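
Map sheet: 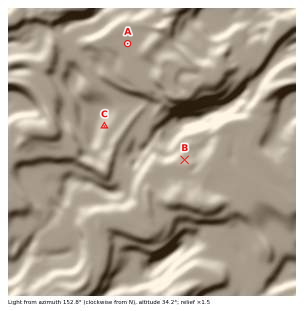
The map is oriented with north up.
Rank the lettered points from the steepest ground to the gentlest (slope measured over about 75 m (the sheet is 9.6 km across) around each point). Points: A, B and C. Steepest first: C B A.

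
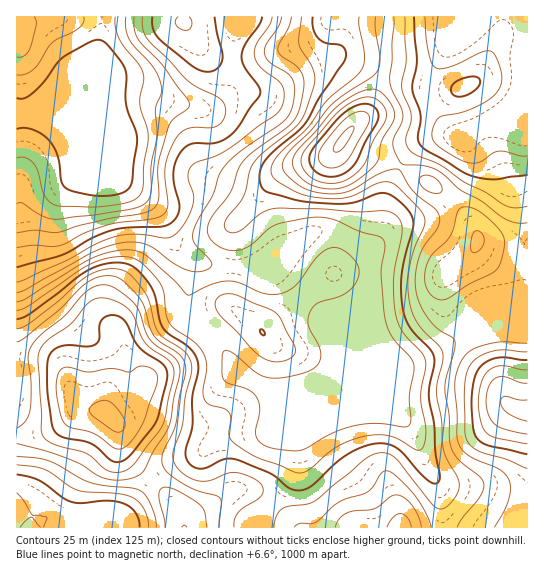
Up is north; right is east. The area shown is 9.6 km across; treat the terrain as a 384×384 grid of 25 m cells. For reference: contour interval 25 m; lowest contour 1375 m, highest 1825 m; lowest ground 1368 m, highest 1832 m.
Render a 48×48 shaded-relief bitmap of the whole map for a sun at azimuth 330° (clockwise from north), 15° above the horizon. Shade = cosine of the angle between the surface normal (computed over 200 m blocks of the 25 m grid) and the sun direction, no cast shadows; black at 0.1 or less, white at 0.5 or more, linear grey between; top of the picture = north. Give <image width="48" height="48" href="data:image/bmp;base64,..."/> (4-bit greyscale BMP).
<image width="48" height="48" href="data:image/bmp;base64,Qk32BAAAAAAAAHYAAAAoAAAAMAAAADAAAAABAAQAAAAAAIAEAAATCwAAEwsAABAAAAAAAAAAAAAAABEREQAiIiIAMzMzAERERABVVVUAZmZmAHd3dwCIiIgAmZmZAKqqqgC7u7sAzMzMAN3d3QDu7u4A////AGZlVVVVZ3d3ZURFZoiIiZmIiHZniId3dmZlVEREVnd3ZlRFVniYiZmYiHZniIh3dmZVQyIiNWd4h2VEVXiZmZmZmHd3iIiHdlVVRDEQJGeImYdlVmiZmZiIiHd3iHd3dkRERDIQE1eImZmHd3eJmYiIh3d3dmZmZiIzREQxEkZniZmYmIiJmZiIh3d3ZVREVSIjM0RDESNFZ4mYiYiImqmZiHd3ZUMzM0MzIzRDEBEjVnd3d3d4maqqqYiIdlMiImZUMzREIQACRWZmZmZneJqqqYiJmHUyIoh2VERVQxACRWVVVmZmZ4iZmIiImYdUM4iHZVVmZTESRmZVVmZmZmZ3d3d4iZhlVYiIdnd2ZkIRNndmZmZmZmZmZneIiJl2Z4iId3d2ZlIAJGd3ZmZmZmZmZniYiJmYeHiId3d2ZlMQE1Z2ZVVWZmZmZnmqmZqpiHiIh3iHd3UxE0ZmVERFZmZmZmiaqau6mYiIiIiHd4h1RFVlVEREVmZmZmeJqqu7qpmZh3d3d4mYZlVVVEVVVmZmZlVniau7uqq6mHd3ZnmZh2VVVVZmZmZmZlRFZ4mqqbvLqHd2ZVaIdmVWZmZmZmZmZmVVVmd4h8zMuYd3ZURndmVmd2ZVZmZmd2ZVVWZmZszMy5iIdURWZmZniHZlVWZmeHdlVFZmZszd3LmIhlRWd4iIiIdlVVVmeIdlREVVZrzd7tuYd2VmeJmIiIh2VUVmeZh1RDRFVavN7/25h3d3iJmHdniHZlVWeamGVERFVZq87//bqHd3d3dmZmeId2ZmeaqXdkRFVombzu/tuYd3ZlVEVmZ4h3ZmeaqYh2RFVpmZvN3cupiHZlQzRVZnh3ZmeKuph3VVVpmZq83cy6mZh2VDNEVWZ2VVZ5qpiHZmZoiJqrzd3LqqmYdkMzM0RVREVniIiId3iHeImrzN3LqZmqmGQzMhESI0RWZmeIiIiGZ3iZqru7mIiZmXVDIQAAATRFRFaIiIiGZmd3eImqmHd4mYdUMgAAABNFVVaJmHd2ZVZmZmiZmHd4iZhlQyEAAAJGd3eJmHd3ZVZmZmeJmYd4mZmXZlMgAAJHmZmJmIiHZlZmZmeaqpiJqru7qYdCESNXmpmIiIiHdmZmZmeKqpmZq7ze7duEESNWeIh3eId3d2ZmZmZ5mpmZqrvO//7HMAI0VWZmd3dndmZmZmZ3iZmImZq87//rcgASNEVVZmZmZmZmZmZ3iIiHiImavN7+t0IjREREVWZlZmZmZmd3eHdmZ4iJq7zv64ZVVVQzNFZkVWZmZmeId2VVVnd3iavN7adVVmZUM0VkRGZmZmeIdlVEVmZmeJmbzKdURnd2VEVjM1ZmZmd3ZVVEVmVEVneIqpZDRXiYdVVjM0VmZmZlVVVVVmZURWZ3iIZDRXiZhlVkQzRFZmVURFVVZ4h2ZmZmd3ZURWeIh2VlRDM0VmZVVVVVZ5qph2VVZ3ZURVZ4h2VmVEQ0Rnd2ZlVVZ5q6mHZVZ3ZERFZnd2ZmZVREVniHdmVVVoq6qYZVZ3ZDRFZmd3Zg=="/>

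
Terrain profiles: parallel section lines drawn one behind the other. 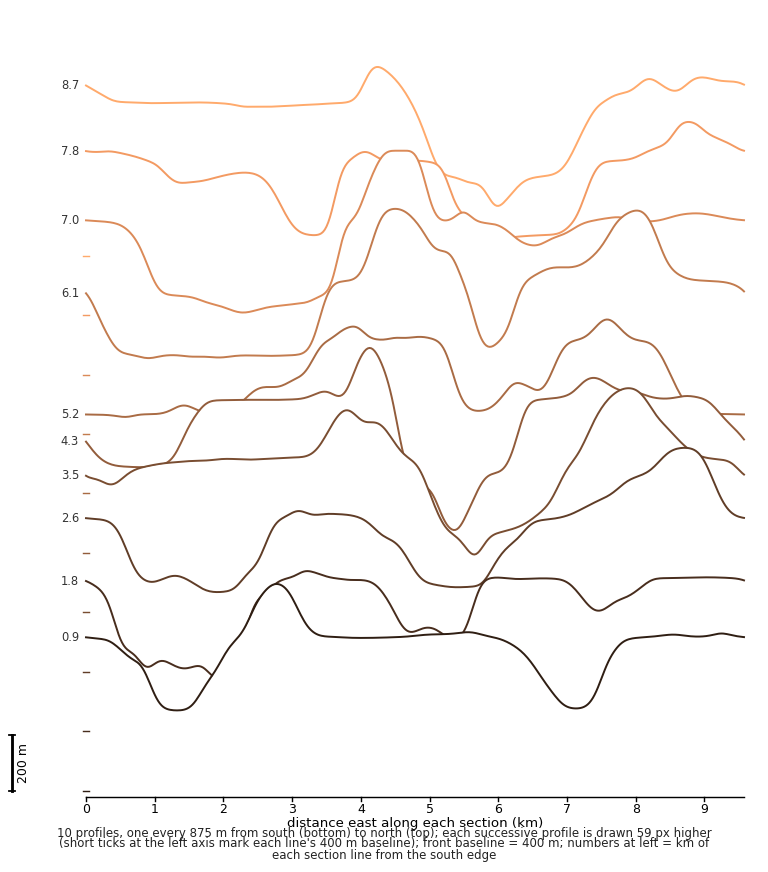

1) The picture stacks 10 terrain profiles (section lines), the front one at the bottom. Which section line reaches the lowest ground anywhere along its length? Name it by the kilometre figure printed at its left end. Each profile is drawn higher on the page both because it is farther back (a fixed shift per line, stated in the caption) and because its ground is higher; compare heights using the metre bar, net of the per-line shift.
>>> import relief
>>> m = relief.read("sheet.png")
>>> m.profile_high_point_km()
4.3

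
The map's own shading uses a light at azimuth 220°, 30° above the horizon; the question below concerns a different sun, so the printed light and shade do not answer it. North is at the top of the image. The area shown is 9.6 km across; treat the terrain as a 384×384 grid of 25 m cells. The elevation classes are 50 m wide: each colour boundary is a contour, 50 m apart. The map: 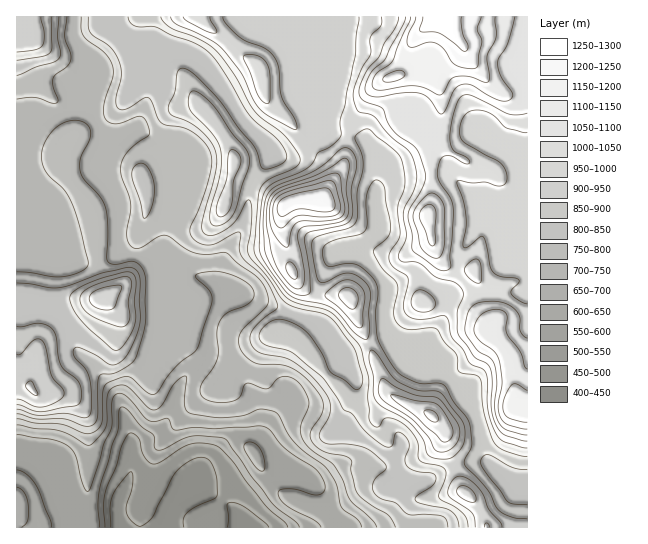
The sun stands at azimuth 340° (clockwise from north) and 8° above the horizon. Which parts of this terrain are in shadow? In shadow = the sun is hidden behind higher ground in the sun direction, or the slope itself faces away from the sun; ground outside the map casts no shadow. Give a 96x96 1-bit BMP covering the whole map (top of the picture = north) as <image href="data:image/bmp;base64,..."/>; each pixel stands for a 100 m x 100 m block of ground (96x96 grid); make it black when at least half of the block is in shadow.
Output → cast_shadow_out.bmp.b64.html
<image width="96" height="96" href="data:image/bmp;base64,Qk2+BAAAAAAAAD4AAAAoAAAAYAAAAGAAAAABAAEAAAAAAIAEAAATCwAAEwsAAAIAAAAAAAAA////AAAAAAAAGf4AAAB8AAAf+AAAf/4AAAD8AIA//AAA//wAAAH8Af4//AAA//wAAAHwAf4//gAB//wAAAGAAP4f/AAD//wAAAAAAA4A+AAD//wIAAAAAAAAAAED//4fAAAAOAAAAAMH//4//8AAeAAHAAMH//5//8AA/AAf4AcP/////8AB/AA//A8P/////8AD/AAf/A8f/////8AH/wAP/h8//////8AH/4B3/j8//////4AP/4D7/D9//////8AH/xn/+D9//////+AAPBv/+D////////wAADv/OD/////7//4AABP/AD/////5//4AAAf+AB/////8//4AAAf4AB/////8f/wAAA/gAAD/+//8H/wOAA/AAAD/8f/8AAA/wA8AAADBgf/+AAB/wAAAAAAAAf/+AAD/wAAAAAAAAf//AAD/wAAABgAAAf+fAAH/gAAAH4AAAf+fgAP/gAAAH4AAAP+PgAf/gAAAD8AAAP+HwAf/MAAAB8AAAD+DwAf+c4AAB8AAAB/AwAf4/4ADg8AAAB/AAAfw/8AHu4AAAA/AAAPx/+APuAAAAG/AAAAD//AfkAAAAf/AAAAD//B/gAAAAf/AAAAH//B/gAAAA//AAAAP/3B/gAAAB+eAAAAf//B/gAAAB8OAAAA///A/AAAAA4eAAAB//fAOQAAAAA+AABz/+PAA4AAAAA+AAH//ACAB4AAAAA+AAP//wAAB4AAAAAcAA///8MAD4AAAAAAAB////8GP4AAAAAAAH//D/+P/4AAAAAAAP/+D/+P/wAAAAAAAf/4H/8H/wAAAAADAf/gH/8B/wAAAAAHgf+AP/8A/wAAAAAHgf+Af/8AD4AAAAAHgf+A//8AAwAAAAADgH+A//8AAAAAAAABAD/B//8AAAAAAAAAAB/B//8AAAAAAAAAAB/B//8AAAAAAAAAAA/B//+AAAAAAAAAAAfA//+AAAAAAAAAAAPAf/+AAAAAAAAAAAPAAA+AAAAAAAAAAAHAAA+AAABAAAAAAAHAAB8AAABAAAAAAAHAAB8AAAgAAAAAAAHAAB8AABgAAAAAAAHAAA8AABgAAAAAAAHAAAYAAAAAAAAAAAAAAAABgAAAAAAAAMAAgAAHgAAAAAAAA+ABgAAPgAAAAAAAD+ADwAAfgAP8AAAAH+AHgAA/AP/8AAAAf+APgAJ+AP/8AAA8f8APgAf4Af/8AAD8f4AfAAfx4f/8AAD8PwAfAAP/8//8AAB+AAA+AAH////8PAA8AAAcAAH////8PAAcAAAAAAH////gfgAMAAAAAAH///+A/gAAAAQAAAD///8A/wAAAA4AAAB///4B/wAAAD4AAAAf4/wB/wAAAH4AAAACAfwD/wAAAPwAAAAAAfgD/wAAAfwAAAAAAPGD/wEAA/wAAAAAACeD/gMAB/gAAAAAPA/D+AcAD/gAAAAA/g/D8A4AP/gAAAAA/geABh4D//AAAAAAfgGADwwP/+AAAAAAPAAABwAP/8AAAAAAEAAABgAP/wAAAAAAAAAABgAAAAAAAAAAAAAA="/>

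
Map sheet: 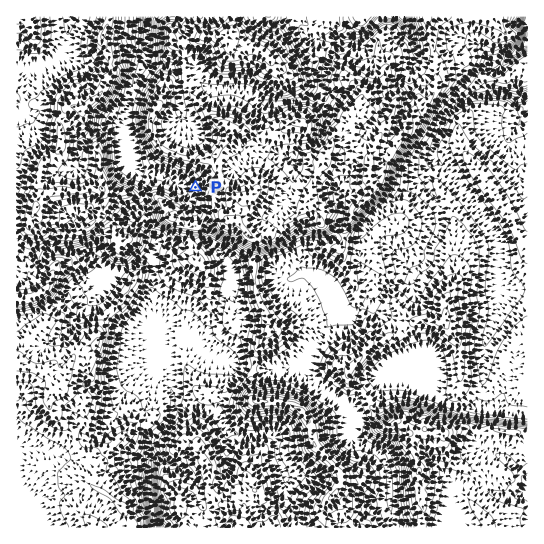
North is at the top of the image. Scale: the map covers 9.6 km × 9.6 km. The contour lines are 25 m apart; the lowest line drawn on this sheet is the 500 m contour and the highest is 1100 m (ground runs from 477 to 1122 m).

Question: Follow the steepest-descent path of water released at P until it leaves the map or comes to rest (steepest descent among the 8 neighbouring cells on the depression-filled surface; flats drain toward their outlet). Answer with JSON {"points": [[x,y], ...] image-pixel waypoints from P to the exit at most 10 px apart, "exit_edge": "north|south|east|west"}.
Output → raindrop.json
{"points": [[195, 187], [185, 187], [174, 185], [163, 177], [153, 174], [142, 171], [131, 166], [127, 155], [127, 145], [127, 134], [127, 123], [126, 113], [129, 102], [131, 91], [134, 81], [141, 70], [145, 59], [147, 49], [147, 38], [147, 27], [147, 17]], "exit_edge": "north"}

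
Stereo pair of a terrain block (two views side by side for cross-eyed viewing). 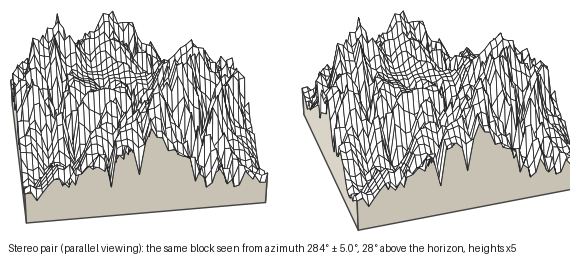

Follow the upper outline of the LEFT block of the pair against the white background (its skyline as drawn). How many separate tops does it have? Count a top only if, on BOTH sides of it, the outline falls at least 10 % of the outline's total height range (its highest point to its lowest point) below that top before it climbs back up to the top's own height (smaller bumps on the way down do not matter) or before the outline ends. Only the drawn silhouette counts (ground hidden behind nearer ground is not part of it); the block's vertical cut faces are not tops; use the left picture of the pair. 3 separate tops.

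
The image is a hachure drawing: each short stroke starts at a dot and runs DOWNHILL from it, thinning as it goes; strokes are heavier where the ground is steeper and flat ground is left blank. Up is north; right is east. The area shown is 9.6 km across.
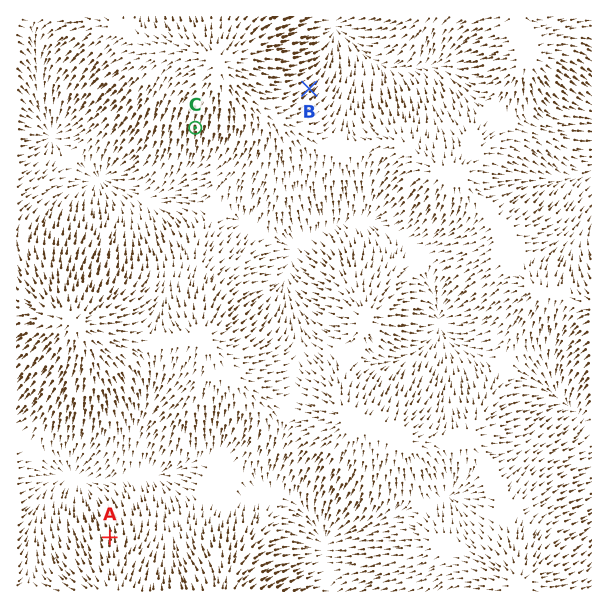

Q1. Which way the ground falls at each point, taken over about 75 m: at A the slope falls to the N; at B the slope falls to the NE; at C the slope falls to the S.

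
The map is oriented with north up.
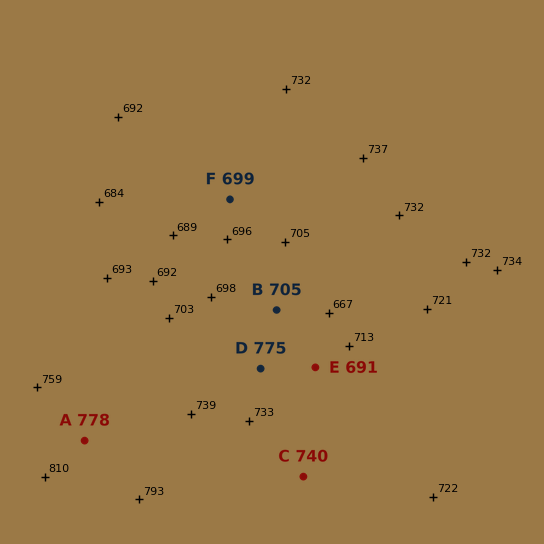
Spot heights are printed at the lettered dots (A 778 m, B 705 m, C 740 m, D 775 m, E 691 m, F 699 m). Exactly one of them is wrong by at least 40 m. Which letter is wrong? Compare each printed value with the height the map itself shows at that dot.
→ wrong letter D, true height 715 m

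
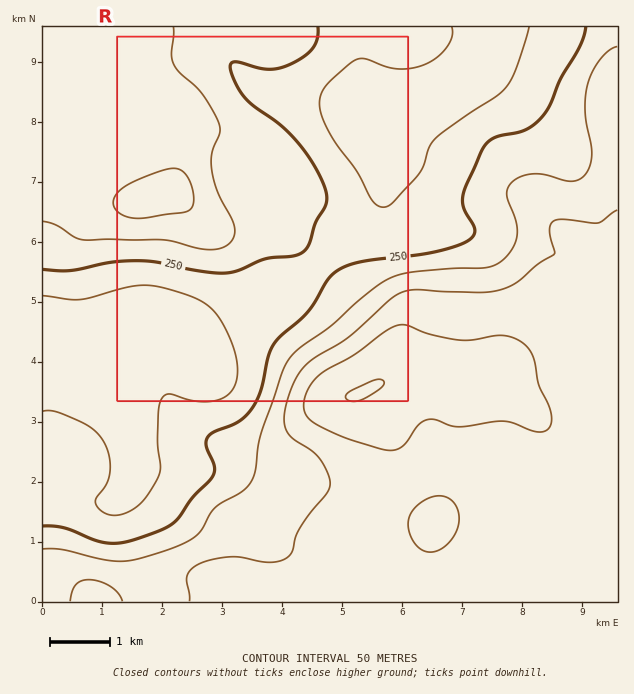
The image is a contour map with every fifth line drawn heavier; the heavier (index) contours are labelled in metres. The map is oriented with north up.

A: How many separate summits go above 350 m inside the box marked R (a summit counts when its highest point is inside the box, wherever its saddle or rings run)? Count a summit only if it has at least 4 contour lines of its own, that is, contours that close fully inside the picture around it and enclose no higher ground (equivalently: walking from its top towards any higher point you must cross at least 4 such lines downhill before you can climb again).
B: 0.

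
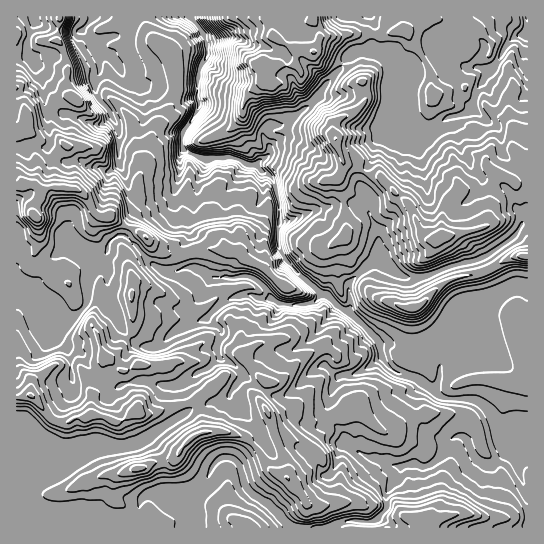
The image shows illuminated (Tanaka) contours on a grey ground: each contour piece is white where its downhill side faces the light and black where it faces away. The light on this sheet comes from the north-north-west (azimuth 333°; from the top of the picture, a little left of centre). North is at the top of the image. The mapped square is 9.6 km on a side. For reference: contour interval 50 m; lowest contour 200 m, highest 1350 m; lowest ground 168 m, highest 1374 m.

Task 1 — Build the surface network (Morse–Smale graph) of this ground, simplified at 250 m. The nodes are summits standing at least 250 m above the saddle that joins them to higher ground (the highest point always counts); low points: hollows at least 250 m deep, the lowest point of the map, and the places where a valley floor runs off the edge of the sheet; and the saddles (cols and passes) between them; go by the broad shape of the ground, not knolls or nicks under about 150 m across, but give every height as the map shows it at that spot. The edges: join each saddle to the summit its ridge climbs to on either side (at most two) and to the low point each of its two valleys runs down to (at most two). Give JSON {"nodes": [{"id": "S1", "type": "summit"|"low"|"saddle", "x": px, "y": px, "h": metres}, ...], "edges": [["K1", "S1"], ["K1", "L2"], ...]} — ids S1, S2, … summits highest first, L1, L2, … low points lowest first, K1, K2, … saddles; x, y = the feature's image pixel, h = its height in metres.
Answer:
{"nodes": [
{"id": "S1", "type": "summit", "x": 137, "y": 469, "h": 1374},
{"id": "S2", "type": "summit", "x": 35, "y": 217, "h": 1337},
{"id": "S3", "type": "summit", "x": 442, "y": 235, "h": 1191},
{"id": "S4", "type": "summit", "x": 314, "y": 51, "h": 1106},
{"id": "L1", "type": "low", "x": 191, "y": 18, "h": 168},
{"id": "L2", "type": "low", "x": 527, "y": 17, "h": 438},
{"id": "K1", "type": "saddle", "x": 81, "y": 307, "h": 1000},
{"id": "K2", "type": "saddle", "x": 374, "y": 34, "h": 761},
{"id": "K3", "type": "saddle", "x": 342, "y": 65, "h": 751},
{"id": "K4", "type": "saddle", "x": 458, "y": 399, "h": 687},
{"id": "K5", "type": "saddle", "x": 194, "y": 154, "h": 365}],
"edges": [["K1", "S1"], ["K1", "S2"], ["K1", "L1"], ["K2", "S4"], ["K2", "L1"], ["K2", "L2"], ["K3", "S3"], ["K3", "S4"], ["K3", "L1"], ["K3", "L2"], ["K4", "S1"], ["K4", "S3"], ["K4", "L1"], ["K5", "S1"], ["K5", "S4"], ["K5", "L1"]]}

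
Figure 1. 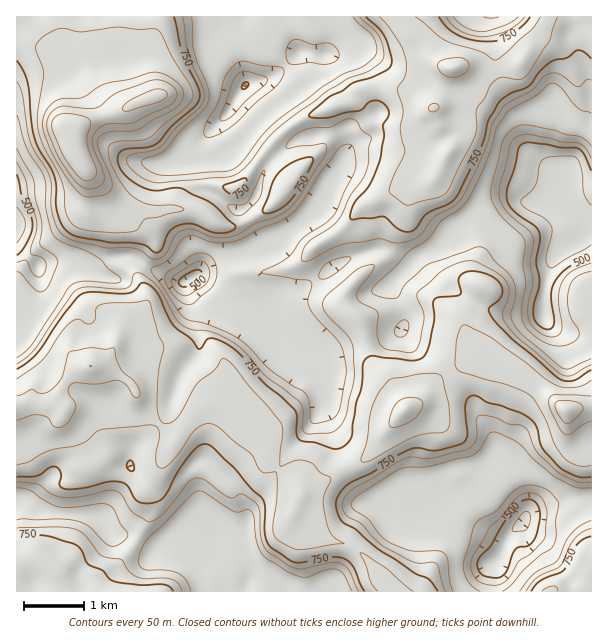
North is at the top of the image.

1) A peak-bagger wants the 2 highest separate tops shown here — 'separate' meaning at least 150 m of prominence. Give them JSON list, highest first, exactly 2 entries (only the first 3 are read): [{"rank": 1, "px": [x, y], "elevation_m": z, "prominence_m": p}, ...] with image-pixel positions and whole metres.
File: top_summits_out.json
[{"rank": 1, "px": [72, 134], "elevation_m": 983, "prominence_m": 544}, {"rank": 2, "px": [566, 410], "elevation_m": 941, "prominence_m": 260}]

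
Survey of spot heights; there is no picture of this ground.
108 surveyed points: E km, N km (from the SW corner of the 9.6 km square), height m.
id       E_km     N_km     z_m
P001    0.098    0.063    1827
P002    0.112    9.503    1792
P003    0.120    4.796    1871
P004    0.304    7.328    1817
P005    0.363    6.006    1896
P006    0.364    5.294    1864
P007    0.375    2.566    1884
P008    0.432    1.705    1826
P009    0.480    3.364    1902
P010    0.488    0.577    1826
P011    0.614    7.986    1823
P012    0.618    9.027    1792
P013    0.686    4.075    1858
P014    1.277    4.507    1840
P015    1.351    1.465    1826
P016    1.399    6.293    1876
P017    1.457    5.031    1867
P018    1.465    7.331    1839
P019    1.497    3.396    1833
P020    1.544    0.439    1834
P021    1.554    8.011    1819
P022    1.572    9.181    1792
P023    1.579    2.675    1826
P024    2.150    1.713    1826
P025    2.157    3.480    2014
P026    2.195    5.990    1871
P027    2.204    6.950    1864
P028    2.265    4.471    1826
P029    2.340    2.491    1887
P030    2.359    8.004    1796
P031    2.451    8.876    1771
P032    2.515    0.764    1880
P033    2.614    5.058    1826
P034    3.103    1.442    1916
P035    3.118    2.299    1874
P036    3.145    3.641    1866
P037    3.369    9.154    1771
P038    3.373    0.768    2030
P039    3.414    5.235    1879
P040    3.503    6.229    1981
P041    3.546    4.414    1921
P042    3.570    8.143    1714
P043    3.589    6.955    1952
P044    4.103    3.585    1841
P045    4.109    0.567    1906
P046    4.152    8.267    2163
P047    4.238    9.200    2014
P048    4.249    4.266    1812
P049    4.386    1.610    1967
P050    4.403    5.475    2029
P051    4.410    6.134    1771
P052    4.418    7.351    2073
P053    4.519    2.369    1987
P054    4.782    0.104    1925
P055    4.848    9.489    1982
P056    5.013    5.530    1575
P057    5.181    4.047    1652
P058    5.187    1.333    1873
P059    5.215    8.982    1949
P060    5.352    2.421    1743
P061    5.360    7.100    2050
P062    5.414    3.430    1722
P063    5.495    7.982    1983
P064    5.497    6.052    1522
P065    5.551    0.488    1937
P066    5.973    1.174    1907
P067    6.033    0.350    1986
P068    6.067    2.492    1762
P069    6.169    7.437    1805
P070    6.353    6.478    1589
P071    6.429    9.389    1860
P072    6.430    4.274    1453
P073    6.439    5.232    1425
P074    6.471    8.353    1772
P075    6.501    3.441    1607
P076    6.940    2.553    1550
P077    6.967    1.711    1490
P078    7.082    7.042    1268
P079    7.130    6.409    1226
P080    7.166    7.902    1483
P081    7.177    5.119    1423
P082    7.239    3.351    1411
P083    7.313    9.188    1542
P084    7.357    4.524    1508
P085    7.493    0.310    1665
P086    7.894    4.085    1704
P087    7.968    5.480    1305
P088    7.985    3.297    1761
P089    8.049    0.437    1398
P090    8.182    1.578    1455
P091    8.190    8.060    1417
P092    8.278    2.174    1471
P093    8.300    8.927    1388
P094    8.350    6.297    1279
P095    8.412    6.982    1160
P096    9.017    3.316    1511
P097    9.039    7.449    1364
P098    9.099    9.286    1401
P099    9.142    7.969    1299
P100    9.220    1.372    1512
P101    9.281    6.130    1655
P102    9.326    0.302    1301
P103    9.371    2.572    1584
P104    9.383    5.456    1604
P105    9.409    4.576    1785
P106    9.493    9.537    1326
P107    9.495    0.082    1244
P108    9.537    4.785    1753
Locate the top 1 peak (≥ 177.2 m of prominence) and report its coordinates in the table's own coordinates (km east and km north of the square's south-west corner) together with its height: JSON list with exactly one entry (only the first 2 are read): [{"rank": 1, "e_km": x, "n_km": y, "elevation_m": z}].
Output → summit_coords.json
[{"rank": 1, "e_km": 4.21, "n_km": 8.41, "elevation_m": 2235}]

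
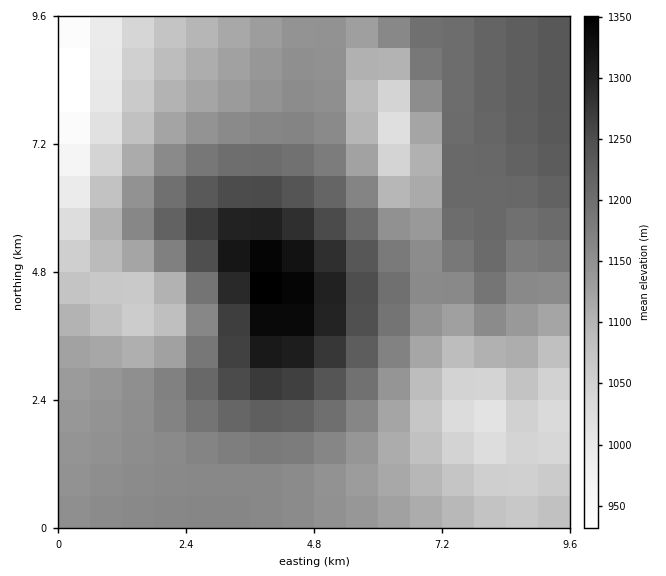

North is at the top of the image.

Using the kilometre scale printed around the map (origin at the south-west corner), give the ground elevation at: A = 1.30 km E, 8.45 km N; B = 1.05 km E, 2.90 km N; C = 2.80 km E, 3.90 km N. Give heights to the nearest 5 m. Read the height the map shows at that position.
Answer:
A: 1040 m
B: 1140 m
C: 1180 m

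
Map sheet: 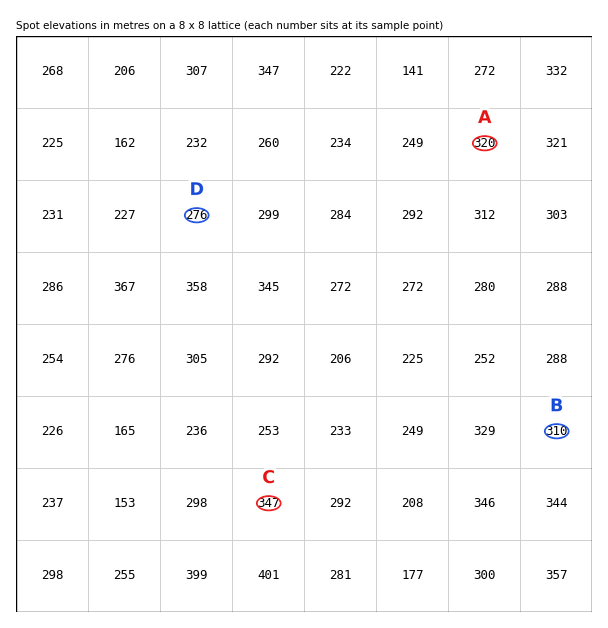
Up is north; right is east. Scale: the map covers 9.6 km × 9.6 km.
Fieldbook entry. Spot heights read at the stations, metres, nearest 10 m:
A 320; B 310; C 350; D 280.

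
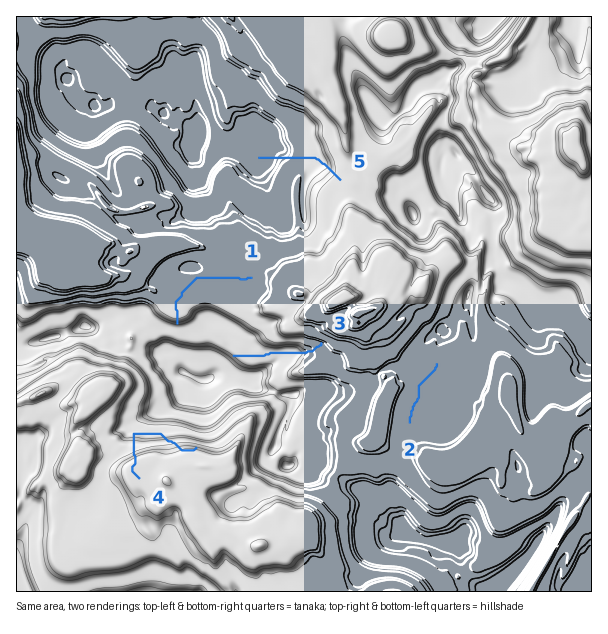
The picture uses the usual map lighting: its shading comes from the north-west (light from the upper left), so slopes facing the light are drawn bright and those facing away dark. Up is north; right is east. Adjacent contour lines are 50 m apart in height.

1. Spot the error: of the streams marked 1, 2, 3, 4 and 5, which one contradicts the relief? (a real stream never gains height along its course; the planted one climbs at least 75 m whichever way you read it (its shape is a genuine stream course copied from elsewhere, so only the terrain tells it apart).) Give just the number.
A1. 4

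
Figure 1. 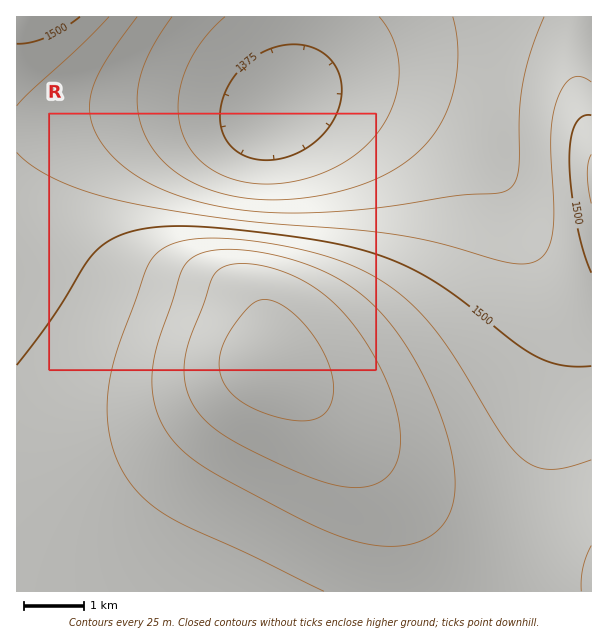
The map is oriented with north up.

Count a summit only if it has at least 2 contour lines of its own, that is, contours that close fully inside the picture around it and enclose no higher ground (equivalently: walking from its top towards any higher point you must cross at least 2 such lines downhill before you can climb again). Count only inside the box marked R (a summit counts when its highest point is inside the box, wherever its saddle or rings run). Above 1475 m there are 1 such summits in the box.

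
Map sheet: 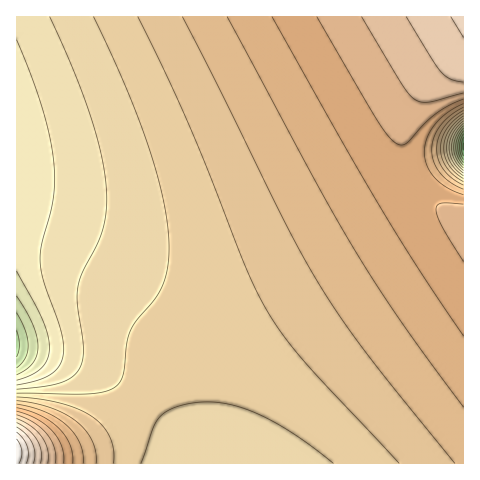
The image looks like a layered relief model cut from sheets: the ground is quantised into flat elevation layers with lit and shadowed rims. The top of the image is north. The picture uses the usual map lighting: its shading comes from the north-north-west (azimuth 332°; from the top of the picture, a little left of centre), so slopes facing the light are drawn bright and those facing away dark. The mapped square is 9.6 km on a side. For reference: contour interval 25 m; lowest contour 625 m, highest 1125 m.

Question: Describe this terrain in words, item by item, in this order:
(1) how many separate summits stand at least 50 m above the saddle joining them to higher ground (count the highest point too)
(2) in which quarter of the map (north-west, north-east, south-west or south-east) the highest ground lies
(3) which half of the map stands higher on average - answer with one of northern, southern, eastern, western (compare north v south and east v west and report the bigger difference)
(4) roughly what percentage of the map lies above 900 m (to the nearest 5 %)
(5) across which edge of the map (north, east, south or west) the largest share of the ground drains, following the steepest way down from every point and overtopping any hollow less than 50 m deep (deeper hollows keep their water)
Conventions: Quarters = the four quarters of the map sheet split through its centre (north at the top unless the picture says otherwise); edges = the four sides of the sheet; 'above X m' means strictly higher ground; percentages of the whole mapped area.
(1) Counting only tops that stand 50 m proud, the map has 2 summits.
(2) Look to the south-west quarter for the highest ground.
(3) Taken as a whole, the eastern half is higher than the western.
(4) Roughly 35 % of the ground is higher than 900 m.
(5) Drainage is mainly to the west: more ground falls towards that edge than towards any other.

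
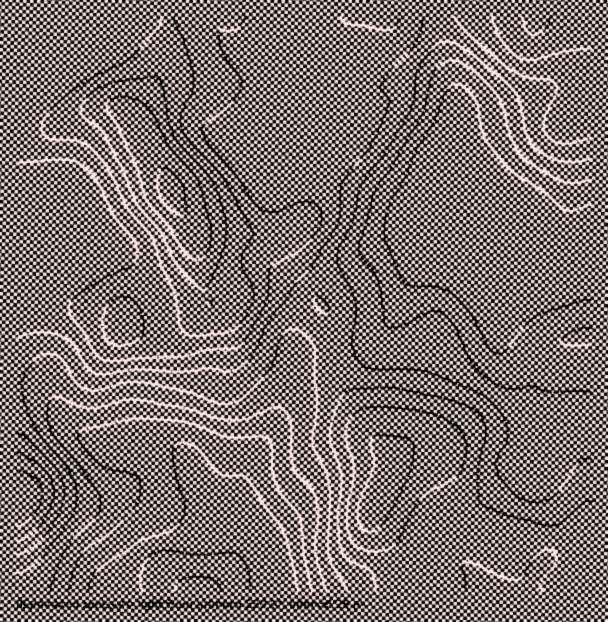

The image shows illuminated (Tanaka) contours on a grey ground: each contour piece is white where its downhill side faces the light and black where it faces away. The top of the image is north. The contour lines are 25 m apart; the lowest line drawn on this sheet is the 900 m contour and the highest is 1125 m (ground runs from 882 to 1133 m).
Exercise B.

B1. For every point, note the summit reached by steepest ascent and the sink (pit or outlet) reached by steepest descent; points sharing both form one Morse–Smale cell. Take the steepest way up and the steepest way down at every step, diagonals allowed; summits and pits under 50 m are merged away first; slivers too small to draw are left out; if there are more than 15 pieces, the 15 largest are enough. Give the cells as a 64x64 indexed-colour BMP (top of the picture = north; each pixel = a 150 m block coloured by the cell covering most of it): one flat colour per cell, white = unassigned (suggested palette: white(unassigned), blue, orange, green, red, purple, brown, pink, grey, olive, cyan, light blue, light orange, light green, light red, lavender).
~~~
<image width="64" height="64" href="data:image/bmp;base64,Qk12CAAAAAAAAHYAAAAoAAAAQAAAAEAAAAABAAQAAAAAAAAIAAATCwAAEwsAABAAAAAAAAAA////ALR3HwAOf/8ALKAsACgn1gC9Z5QAS1aMAMJ34wB/f38AIr28AM++FwDox64AeLv/AIrfmACWmP8A1bDFAGZmZmZmYRERERERERERFEREREREREREREREREREREREZmZmZmZmEREREREREREURERERERERERERERERERERERmZmZmZmYRERERERERERRERERERERERERERERERERERGZmZmZmZmERERERERERREREREREREREREREREREREREZmZmZmZmZhERERERERFERERERERERERERERERERERERmZmZmZmZmZhEREREREURERERERERERERERERERERERGZmZmZmZmZmZmYREREUREREREREREREQiIiIiIiIiJEZmZmZmZmZmZmZmYRERREREREREREQiIiIiIiIiIiIiRmZmZmZmZmZmZmZmERREREREREREIiIiIiIiIiIiIiImZmZmZmZmZmZmZmZhREREREREREIiIiIiIiIiIiIiIiZmZmZmZmZmZmZmZhFEREREREREQiIiIiIiIiIiIiIiJmZmZmZmZmZmZmZhEUREREREREREIiIiIiIiIiIiIiImZmZmZmZmZmZmZhERREREREREREQiIiIiIiIiIiIiIiZmZmZmZmZmZmZhERFERERERERERCIiIiIiIiIiIiIiJmZmZmZmZmZmZhERERREREREREREIiIiIiIiIiIiIiImZmZmZmZmZmZhEREREUREREREREQiIiIiIiIiIiIiIiZmZmZmYRZmYRERERERREREREREQiIiIiIiIiIiJ3d3JmZmZhEREREREREREREURERERERCIiIiIiIiIiInd3d2ZmZhERERERERERERERFERERERCIiIiIiIiIiIid3d3ZmZhEREREREREREREREURERERCIiIiIiIiIiIiJ3d3dmZmERERERERERERERERFEREREIiIiIiIiIiIiInd3d2ZmEREREREREREREREREUREREIiIiIiIiIiIiIid3d3ZmERERERERERERERERERREREQiIiIiIiIiIiIiJ3d3cREREREREREREREREREREUREQiIiIiIiIiIiIiIid3dxERERERERERERERERERERRERCIiIiIiIiIiIiIiInd3ERERERERERERERERERERFEREIiIiIiIiIiIiInd3d3cRERERERERERERERERERERREIiIiIiIiIiIiInd3d3dxEREREREREREREREREREREREzMiIiIiIiIiInd3d3d3ERERERERERERERERERERERETMzMiIiIiIiIid3d3d3cRERERERERERERERERERERERMzMzIiIiIiIiJ3d3d3dxEREREREREREREREREREREREzMzMyIiIiIiIid3d3d3EREREREREREREREREREREREzMzMzIiIiIiIiJ3d3d3cREREREREREREREREREREREzMzMzMyIiIiIiIid3d3dxERERERERERERERERERERETMzMzMzIiIiIiIiIid3d3ERERERERERERERERERERETMzMzMzMyIiIiIiIiInd3cRERERERERERERERERERETMzMzMzMzIiIiIiIiIiJ3dxERERERERERERERERERETMzMzMzMzMzMzMzMzMzNVV3ERERERERERERERERERERMzMzMzMzMzMzMzMzMzNVVVURERERERERERERERERERMzMzMzMzMzMzMzMzMzNVVVVREREREREREREREREREREzMzMzMzMzMzMzMzMzNVVVVVEREREREREREREREREREREzMzMzMzMzMzMzMzNVVVVVURERERERERERERERERERERMzMzMzMzMzMzMzNVVVVVVRERERERERERERERERERERETMzMzMzMzMzMzNVVVVVVVERERERERERERERERERERERMzMzMzMzMzMzNVVVVVVVUREREREREREREREREREREREzMzMzMzMzMzM1VVVVVVVRERERERERERERERERERERETMzMzMzMzMzM1VVVVVVVVEREREREREREREREREREREREzMzMzMzMzMzVVVVVVVVURERERERERERERERERERERETMzMzMzMzMzVVVVVVVVVREREREREREREREREREREREREzMzMzMzMzNVVVVVVVVVERERERERERERERERERERERERMzMzMzMzM1VVVVVVVVUREREREREREREREREREREREREzMzMzMzM1VVVVVVVVVRERERERERERERERERERERERETMzMzMzMzVVVVVVVVVVERERERERERERERERERERERERMzMzMzMzNVVVVVVVVVUREREREREREREREREREREREREzMzMzMzM1VVVVVVVVWBERERERERERERERERERERERETMzMzMzMzVVVVVVVVVYEREREREREREREREREREREREREzMzMzMzNVVVVVVVVVgRERERERERERERERERERERERETMzMzMzM1VVVVVVVVWBERERERERERERERERERERERERMzMzMzM1VVVVVVVVVYERERERERERERERERERERERERETMzMzMzVVVVVVVVVVgRERERERERERERERERERERERERMzMzMzNVVVVVVVVVWBERERERERERERERERERERERERETMzMzM1VVVVVVVVVYERERERERERERERERERERERERERMzMzM1VVVVVVVVVVgREREREREREREREREREREREREREzMzMzVVVVVVVVVViBERERERERERERERERERERERERETMzMzNVVVVVVVWIiI"/>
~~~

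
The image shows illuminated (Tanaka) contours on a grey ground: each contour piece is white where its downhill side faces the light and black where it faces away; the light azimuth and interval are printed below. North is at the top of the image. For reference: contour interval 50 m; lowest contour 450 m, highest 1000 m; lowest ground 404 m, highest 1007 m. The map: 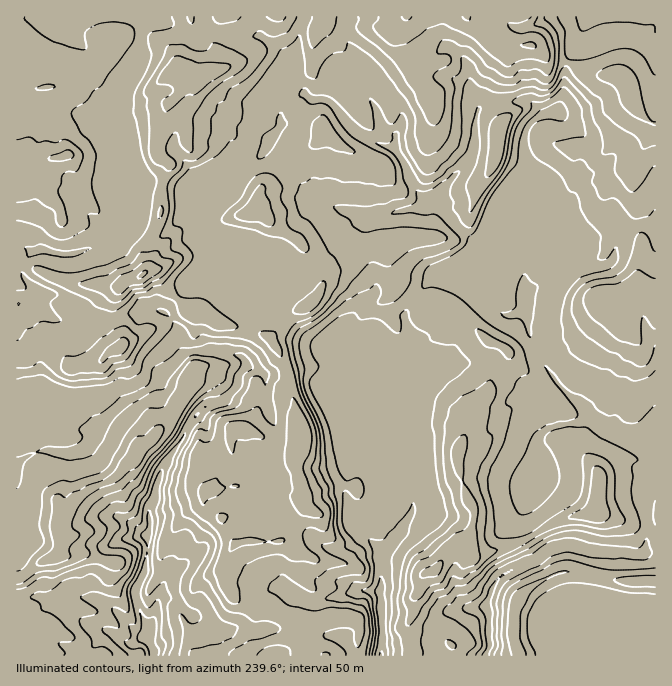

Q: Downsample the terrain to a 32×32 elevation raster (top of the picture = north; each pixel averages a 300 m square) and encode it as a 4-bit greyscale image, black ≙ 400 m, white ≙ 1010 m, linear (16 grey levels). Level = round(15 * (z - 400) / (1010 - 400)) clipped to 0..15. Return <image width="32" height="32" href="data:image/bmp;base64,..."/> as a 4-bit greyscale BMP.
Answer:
<image width="32" height="32" href="data:image/bmp;base64,Qk12AgAAAAAAAHYAAAAoAAAAIAAAACAAAAABAAQAAAAAAAACAAATCwAAEwsAABAAAAAAAAAAAAAAABEREQAiIiIAMzMzAERERABVVVUAZmZmAHd3dwCIiIgAmZmZAKqqqgC7u7sAzMzMAN3d3QDu7u4A////AHZlUxNWd3eIdjVVQkQzMzN3ZUMTVWd4iIc2VEJEMzMzZlVEI1aIiHd1NmQxRTMzM4dlZDRnmId3VDaGUjVERFWZl3c1V5mIiHU2iHUiNEMzial1NWaamZhkNGiHVCIiM4mpdTV4qpqZVERGdkRVVUOJqYdFiqmaqVVERXZERWZDiJqpZZqqmqdVREZ1RERWQ3iImoWKqZqmVURGdkREVUOHd4mneaqapkRERnZUREQziId4mWeqmqZERFZ2VERDRIiId4mGeIqFRERWdlRERESImZh4mHeJZERERWZVRERUqru6h4l2iWVEREVWZURVZqq7zKiHeJlURFVVVmRFZneqqrupmqmpdVVVVmVERXiHmau7maqZmahmZWZUREV4iKq83suZmZmahnZUREREZ4iru7ztqZmZmYd3VEREREVnqqqry6mZmqmIiHdURERFZrvLuruZqrqYh3d2ZEREVWbMy7q7mau6iHd2ZnVERFZm3cu6q5mauYiIl3Z3REVnd93cury6mZmZmZeYeHRWZ4jd3LrMy6mZqqmIqoiFZneJy7urzdupmaqJibqIlVVomru7q83cupmZmZrLiIdVearMy7vO7cqZmZmry5mpl5qpy7u7ve7cqaqZrMurzMmaqbu7u7zMzLqrqszLvd3JiIi7u7u7zMzLvLzd3N3cuHeH"/>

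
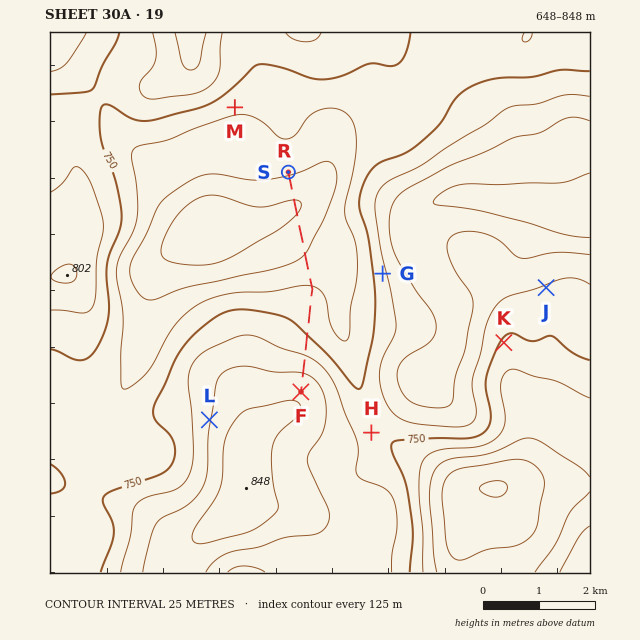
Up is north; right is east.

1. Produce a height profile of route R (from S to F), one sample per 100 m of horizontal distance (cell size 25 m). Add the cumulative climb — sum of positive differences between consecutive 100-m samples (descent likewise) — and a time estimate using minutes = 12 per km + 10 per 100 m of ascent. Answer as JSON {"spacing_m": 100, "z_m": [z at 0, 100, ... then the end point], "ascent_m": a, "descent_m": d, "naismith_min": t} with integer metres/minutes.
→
{"spacing_m": 100, "z_m": [704, 697, 691, 684, 679, 675, 673, 674, 676, 680, 684, 688, 692, 695, 698, 701, 704, 709, 713, 718, 723, 726, 729, 732, 734, 736, 738, 740, 744, 748, 753, 760, 767, 775, 783, 791, 799, 805, 811, 816, 818], "ascent_m": 145, "descent_m": 30, "naismith_min": 62}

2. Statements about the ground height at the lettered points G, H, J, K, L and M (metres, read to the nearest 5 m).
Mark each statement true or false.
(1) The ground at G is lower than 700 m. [false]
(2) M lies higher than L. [false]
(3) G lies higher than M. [true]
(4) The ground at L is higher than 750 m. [true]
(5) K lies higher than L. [false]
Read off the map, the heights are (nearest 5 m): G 770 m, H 760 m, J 775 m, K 745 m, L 800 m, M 730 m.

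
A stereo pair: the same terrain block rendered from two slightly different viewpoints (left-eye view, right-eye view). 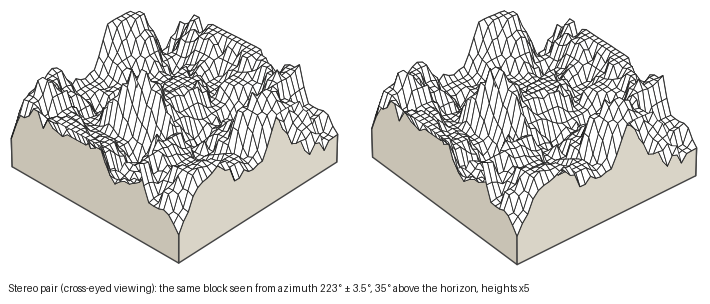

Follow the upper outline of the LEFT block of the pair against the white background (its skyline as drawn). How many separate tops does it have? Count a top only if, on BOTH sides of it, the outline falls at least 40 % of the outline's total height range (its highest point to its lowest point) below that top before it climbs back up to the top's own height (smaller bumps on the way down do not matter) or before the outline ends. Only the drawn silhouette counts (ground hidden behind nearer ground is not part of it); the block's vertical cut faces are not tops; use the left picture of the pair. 1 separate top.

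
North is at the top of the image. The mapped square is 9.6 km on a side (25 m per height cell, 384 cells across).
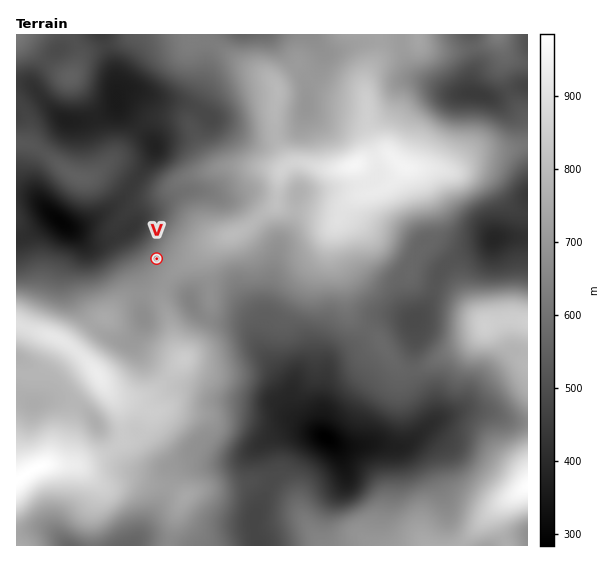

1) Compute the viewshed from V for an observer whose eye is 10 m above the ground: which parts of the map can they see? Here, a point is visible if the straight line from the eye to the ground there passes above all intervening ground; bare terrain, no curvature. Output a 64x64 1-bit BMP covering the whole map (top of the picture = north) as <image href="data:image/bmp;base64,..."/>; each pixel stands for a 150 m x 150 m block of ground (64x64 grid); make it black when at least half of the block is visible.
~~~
<image width="64" height="64" href="data:image/bmp;base64,Qk0+AgAAAAAAAD4AAAAoAAAAQAAAAEAAAAABAAEAAAAAAAACAAATCwAAEwsAAAIAAAAAAAAA////AAAAAAAAAAAAAAAAAAAAAAAAAAAAAAAAAAAAAAAAAAAAAAAAAAAAAAAAAAAAAAAAAAAAAAAAAAAAAAAAAAAAAAAAAAAAAAAAAAAAAAAAAAAAAAAAAAAAAAAAAAAAAAAAAAAAAAAAAAAAAAAAAAAAAAAAAAAAAAAAAAAAAAAAAAAAAAAAAAAAAAAAAAAAAAAAAAAAAAAAAAAAAAAAAAAHgAAAAAAAAA+AAAAAAAAAHwAAAAAAAAA+AAAAAAAAAHwAAAAAAAAA+BAAAAAAAAPAAAAAAAAAD4AAAAAAAAA/BAAAAAAAAP8MAAAAAAAA/jwAAAAAAAD+/AAAAAAAAP/+AAAAAAAA//8AAAAAAAD/z4AAAAAAAL+HwAAAAAAAP4fgAAAAAAD///AAAAAAAP/8fwAAAAAA/3w/wAAAAAD/Pj4AAAAAAP//PAAAAAAA///4AAAAAAD///gAAAAAAP//+AAAAAAA///8AAAAAAD//x4AAAAAAP//B8GAAAAA/D8AfwAAAADwDwAAAAAAAOAHAAAAAAAA4AEAAAAAAAAgAYADAAAAAAADgAMAAAAAQAPAAwAAAADAA8AHAAAAAMMHwA8AAAAAz8fgH4AAAAD/////AAAAAP////8AAAAA8f///AAAAADw///wAAAAAOD//+AAAAAA8D//gAAAAADxB/8AAAAAAA=="/>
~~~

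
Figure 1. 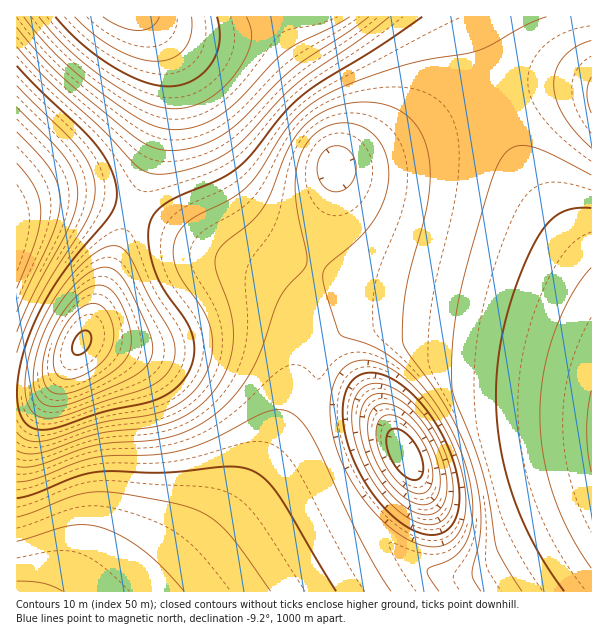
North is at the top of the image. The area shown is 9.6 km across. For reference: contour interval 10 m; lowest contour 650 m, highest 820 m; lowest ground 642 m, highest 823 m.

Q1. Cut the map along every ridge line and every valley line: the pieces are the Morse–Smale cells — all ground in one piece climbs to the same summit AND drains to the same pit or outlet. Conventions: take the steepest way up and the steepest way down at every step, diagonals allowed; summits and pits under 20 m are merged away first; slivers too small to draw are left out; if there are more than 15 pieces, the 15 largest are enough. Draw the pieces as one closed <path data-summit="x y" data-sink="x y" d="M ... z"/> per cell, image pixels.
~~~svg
<path data-summit="81 342" data-sink="17 591" d="M135 211l-3 2-35 96-18 39-21 29-10 8-13 6-19 2 1 199 135-2 54-51 30-35 32-48 18-42 10-43 4-26 0-39-8-16-17-13-57-23-45-25z"/><path data-summit="131 17" data-sink="405 455" d="M591 16l-446 1 17 19 18 32 30 93 14 31 17 27 28 28 24 13 21 8 5-10 12-40 5-52 45-14 84-43 39-15 36-8 42 0 9 4z"/><path data-summit="591 432" data-sink="405 455" d="M419 324l-54 0-23 7-11 10-9 15-4 18 0 27 4 25 13 36 28-12 23-6 7 0 7 3-19 1-36 14-8 6 27 47 32 35 18 14 18 8 17 5 22 0 26-11 24-14 67-34 4-3 0-153-29-12-57-14z"/><path data-summit="591 432" data-sink="405 455" d="M582 86l-42 0-36 8-39 15-73 39-27 10-29 8-5 52-17 51 51 14 73 12 62 13 60 20 31 15 1-253z"/><path data-summit="591 432" data-sink="17 591" d="M318 270l-5 2-9 30-6 58-8 39-8 27-14 30-22 36-23 29-37 38-36 33 15-2 98-86 39-28 32-15-9-24-6-26-1-37 8-27 16-16 23-7 54 0 31 2 69 12 73 22 0-16-2-2-30-14-39-14-53-13-103-18z"/><path data-summit="131 17" data-sink="17 231" d="M143 16l-127 1 1 191 13-6 20-4 39 0 31 7 9 5 5-3 23-61 11-54-4-36-8-23z"/><path data-summit="81 342" data-sink="17 231" d="M89 198l-39 0-20 4-14 7 1 183 18-1 13-6 10-8 21-29 18-39 18-54 17-39 0-6z"/><path data-summit="131 17" data-sink="17 591" d="M152 25l-1 2 7 12 6 17 4 36-11 54-24 64 40 19 45 25 37 14 27 14 10 8 6 10 2 32 4-30 10-33-21-9-24-13-28-28-17-27-14-31-30-93-10-18z"/><path data-summit="131 17" data-sink="17 591" d="M335 462l-33 14-21 14-26 20-75 68 2 0 87-74 40-26 26-10z"/><path data-summit="131 17" data-sink="405 455" d="M393 444l-7 0-35 10-15 6 0 5 45-17 17-2z"/>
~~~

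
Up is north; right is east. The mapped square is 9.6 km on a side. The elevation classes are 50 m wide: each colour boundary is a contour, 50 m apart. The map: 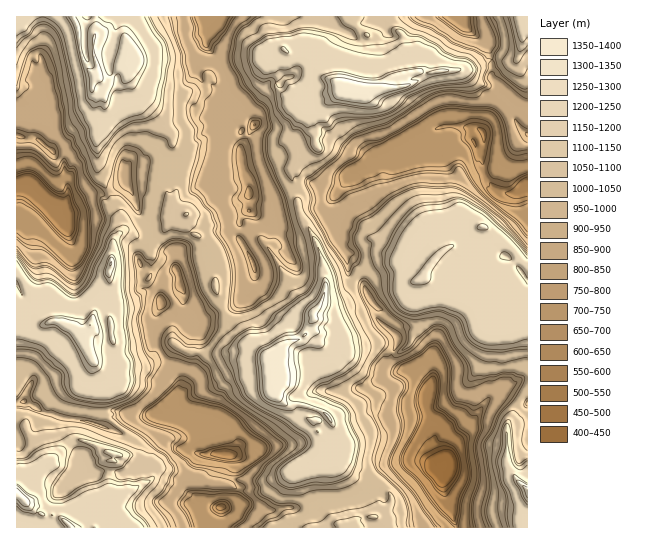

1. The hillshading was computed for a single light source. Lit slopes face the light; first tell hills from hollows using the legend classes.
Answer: NE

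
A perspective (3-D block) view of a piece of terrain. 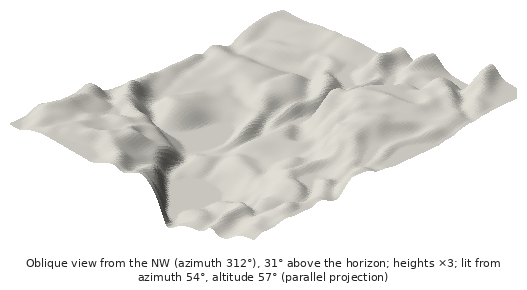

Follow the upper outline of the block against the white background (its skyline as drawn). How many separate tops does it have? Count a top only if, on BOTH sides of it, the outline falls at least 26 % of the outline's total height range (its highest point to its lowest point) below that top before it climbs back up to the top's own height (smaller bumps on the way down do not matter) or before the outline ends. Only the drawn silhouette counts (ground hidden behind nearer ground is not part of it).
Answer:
1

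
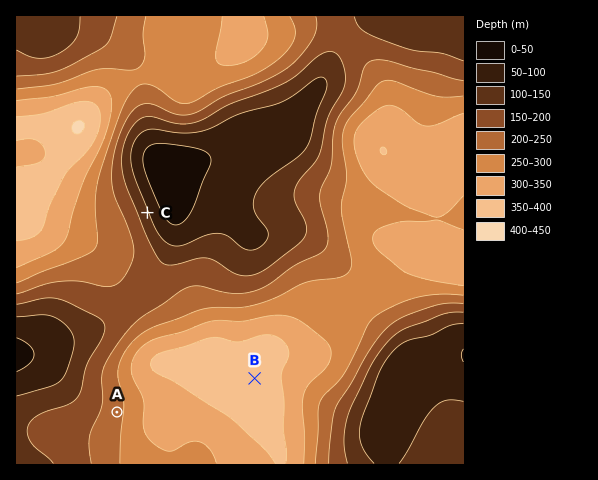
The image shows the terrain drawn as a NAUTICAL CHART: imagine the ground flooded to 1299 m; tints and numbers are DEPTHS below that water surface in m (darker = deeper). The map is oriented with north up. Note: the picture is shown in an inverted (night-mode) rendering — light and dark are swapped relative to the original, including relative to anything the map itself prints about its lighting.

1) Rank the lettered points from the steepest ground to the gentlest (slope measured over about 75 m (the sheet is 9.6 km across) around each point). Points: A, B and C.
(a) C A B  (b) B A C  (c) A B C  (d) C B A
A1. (a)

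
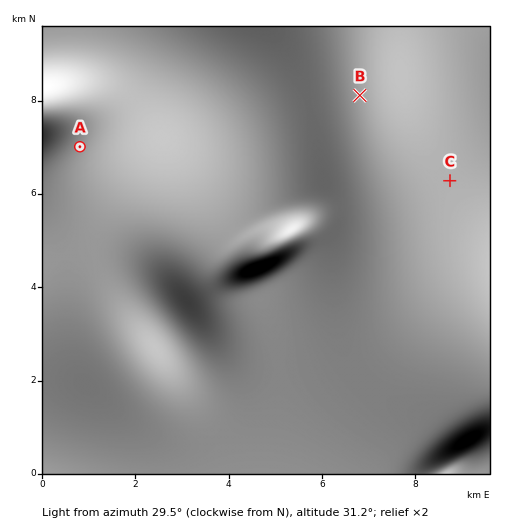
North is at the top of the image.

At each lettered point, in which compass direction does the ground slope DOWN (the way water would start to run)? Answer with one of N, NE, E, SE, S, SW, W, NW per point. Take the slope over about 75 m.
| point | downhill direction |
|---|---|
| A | SE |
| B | NW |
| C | E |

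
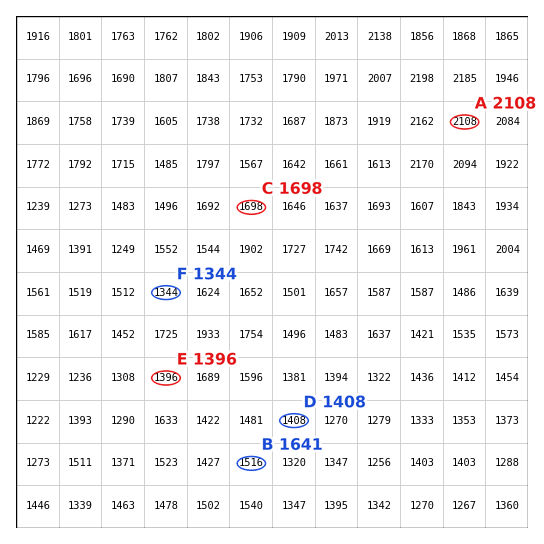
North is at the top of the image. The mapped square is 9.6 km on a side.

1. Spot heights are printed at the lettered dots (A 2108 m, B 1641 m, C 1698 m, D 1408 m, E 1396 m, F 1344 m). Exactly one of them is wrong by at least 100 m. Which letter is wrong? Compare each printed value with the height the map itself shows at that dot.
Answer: B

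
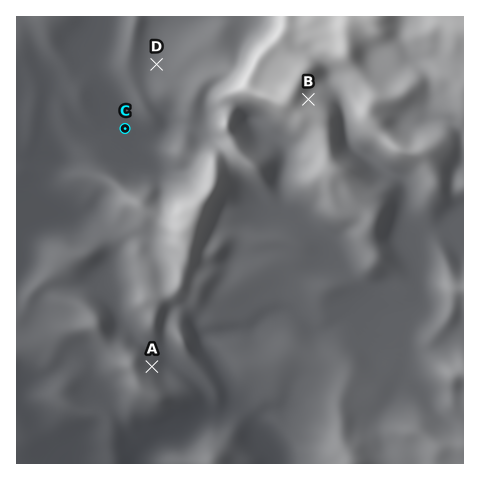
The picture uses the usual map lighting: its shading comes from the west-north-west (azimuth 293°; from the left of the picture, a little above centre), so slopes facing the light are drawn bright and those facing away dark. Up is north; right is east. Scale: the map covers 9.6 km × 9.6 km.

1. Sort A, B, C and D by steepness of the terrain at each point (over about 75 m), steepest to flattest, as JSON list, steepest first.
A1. ["A", "B", "D", "C"]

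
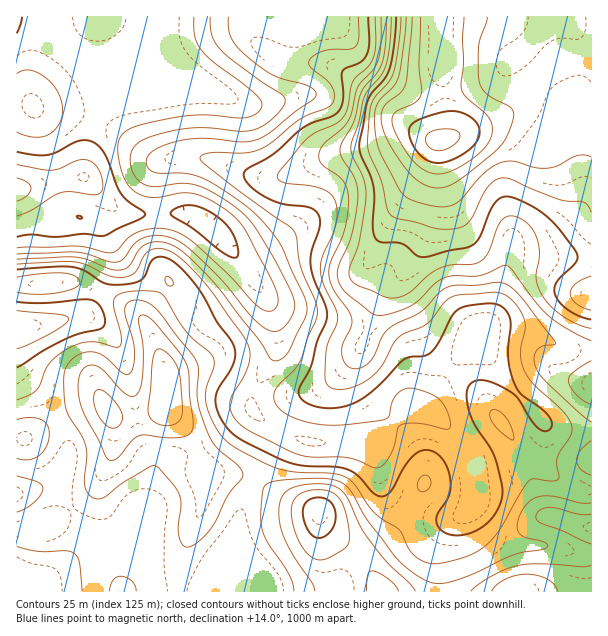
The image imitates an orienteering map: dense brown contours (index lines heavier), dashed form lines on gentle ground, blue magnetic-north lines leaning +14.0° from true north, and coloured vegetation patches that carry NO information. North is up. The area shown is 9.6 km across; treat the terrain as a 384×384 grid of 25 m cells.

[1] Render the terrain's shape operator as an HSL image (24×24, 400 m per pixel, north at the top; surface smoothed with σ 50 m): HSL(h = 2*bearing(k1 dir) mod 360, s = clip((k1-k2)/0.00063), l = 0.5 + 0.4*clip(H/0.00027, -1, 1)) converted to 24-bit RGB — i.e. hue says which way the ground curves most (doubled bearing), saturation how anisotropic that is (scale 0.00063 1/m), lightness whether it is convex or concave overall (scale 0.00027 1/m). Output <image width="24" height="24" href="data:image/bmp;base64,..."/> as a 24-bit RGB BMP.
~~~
<image width="24" height="24" href="data:image/bmp;base64,Qk32BgAAAAAAADYAAAAoAAAAGAAAABgAAAABABgAAAAAAMAGAAATCwAAEwsAAAAAAAAAAAAAo5JuVldsjpl1k4x5dG11a3V6qpx4g45nZnR7gHF5Z01mblVFu8tBSm1caLp/x+3VWUzJTDyZSXa0X4XV2dLs2b7plnzPZV+5kYhHUolNWJZkjHhxen+KYnqMp3VxqptrU3Nxelh9fkyEmF6MzteOR5+GfumcgaVISiQwUIFlV4uRVHk9bIEYbmUTaTgVYkAaurHinqPJW3GXeYdxd5eIXVyDm2ifzqiaVYGKQkiCc1agl2ys6ejEeNyoVdKuhiSAon1iQopSPWhbakuO3Vqr1kBePse5irTnjWJIvm14oUaMp7BqV3hZWVxjWHFly62EnWhqNFFtSmadj67b3+zs3O/rISB7diOEzGpelppPNnFhME5JQIZu0eLuyN7wLU2wU34sSIo9iVGh1KKUYIFsVnCCYHyPq7iOs4qhQYS1P+zmXP/ps+HU9KC5cw5+TSxy0Kau1NPCOUKWVkJ3Wo9IYMUaXCkSaS4Sob2iSJuLMUJd1Jt6prR7RVtvS39HfLluk9PNiLXbXLuxSFQcLCsHfkcHdyM3PlZlm7yBzKqZbSx+Zz1nmLt3bLqcUDG1x73ZzcTQjVewPSNWz8VnxLtwji5+ZMY/W/qDPL2JWzY4YiEbYi0ca1wobnUtanVHT4loVLVPoFlJdCJloWFfmuehSnuYPilPsJ0vqXV4rjGhczeg2fLZXHTlvD7w4fTXV8+COCItQyg6kj14sWOQp3p8h59rSJ1aT5ZxcXtXakNMYEqOuOLJlMiJRxAwSh8hw8dMhFdnfkWFeKm52vfUKQ5azSRu+v3OijprXztZMHZ0NHu7pojV2ZXXzY6jqLZiMm1MZmNQXYqFW7yyjcWAeRZQmSV0i9HbwNTkaVm6dXXNttnd3uC4IAEyteNz6fXWmTTgvILOZp+3HWx9PjdhvFl60Jmn5NHLSXKjTWmLYq2AT5V2flBVayGHvuLWcMvAeptRRmYsQIY1i7lRsBYwNQYu1//Lk89pYSJXtb6FlbHMKxihOi6GgX+pxqCk57KjmD9SQG5LaKxaTXFrT1VoPlaB0L9fYB0SbFgNRVELJTwEHy4FMA4UmOvi1frRbRlBiqdFi+GhUUyMMBM8UTJDWDgkrnsR15Yq0mFjWatURZhHSUY1PkksLSYhjUAjvkJjz7el0s790tD7k873Z+P/lur69wAwzktPwvTfcI64VxVTPxI2WzBDi0KG3Ni2i8mftp/H27W+ekRrZTBJRYZAJE1xhNTXr9Xv2d7yzND91Mz/3M/8NSDsLwQs6qWh1/Tidp69bRxaSwg8dDxuWoeuY7rc19Hn16mpYn99zHaFzFG+bHy8ms/WD3nacrmhS4xDfZMySksALTMAOy4ALQ4GFnSAzvjR4KeHexk6NQkkYSFMj6NlP716QJt/b02B8Y+GnHJehYRgtXuRh6+cesCEIDNXenBbhm9clZBjvmi8wmClbb2OVpqwNVwVNTwARjcALgkGLQwTZ1s2ksZYS6VEMF9BK0lOzpKA24mNhn9rl5lsnruJpptpLCBFYW1Sc55icqCKQUccl7Y9l65edxZZtxg/z6xNc2wwQiAvT0ySi9LRp9XEgJ+mTnJ1IUxNgX1A2qp7rm5+rrFqkrpfgU1dSy5tdJWAc7F5VoJ5YHs5ZawhPEYhKxs4q5bA693suY/kb4nsruL5pdL0t6XjxoXVom67RC13UolHtsRssjlB18dqoLZMPWhJNWCCjbqzjaSoX1qHm6W0m7KlSE+UKYixbdzFqsTWuLHmtcLrl77YSGK1hUe2z4bNp5DXYTP/05zlsmJ9n7HU4N7t38/pgZjPKom8ap2XfneNfmyZoqetn6iwWGaxUqGxRaViTog/Z4dEjZJLgHJDR0AwLU41gqxthK66JQdX9TSX3vHaleTctpbC3cDaxZTegD6/a36LaHl+eHqCoaygl5KjbmOPcHiAc4Bpb3xZbXtLfHxCcVU2US8iQ0kTLlcEKysIDBMnlO7e89rYrj4zpKgrhcIsbj9Pm1WPo3iVcmt/cXZ6ra6Qk298hWJ8fXJ0foB4fX55fnNxfVNZczI9fENOiL+WdaPISW7DHv/nA29k4AAZ7JBz1MaXh8BlPkdebnJmj3R4lHqQaWqJrpduhl9nh2duhoR0d4R3eH2AfmSGl0SZoGqwn9XYo9zXZYe1brDCUqKKEgsog08w+ObE1dqhv6qCRD1oanlzc4B5i4aCbWmKp5lrhW99j36Mj5OMfIeNc3mFXVqDX02Xnrumhrx9hYhfcmtdcH1SXzlUFAxCOIOD+euq3uCXtJZ0T0uNcYSRcYGEfYF3cW56"/>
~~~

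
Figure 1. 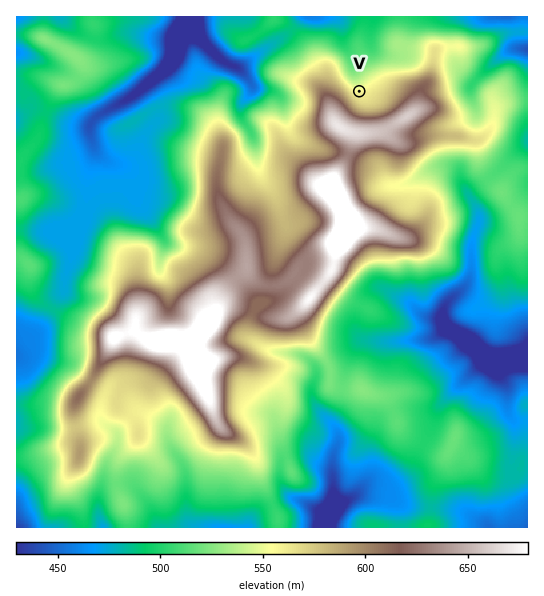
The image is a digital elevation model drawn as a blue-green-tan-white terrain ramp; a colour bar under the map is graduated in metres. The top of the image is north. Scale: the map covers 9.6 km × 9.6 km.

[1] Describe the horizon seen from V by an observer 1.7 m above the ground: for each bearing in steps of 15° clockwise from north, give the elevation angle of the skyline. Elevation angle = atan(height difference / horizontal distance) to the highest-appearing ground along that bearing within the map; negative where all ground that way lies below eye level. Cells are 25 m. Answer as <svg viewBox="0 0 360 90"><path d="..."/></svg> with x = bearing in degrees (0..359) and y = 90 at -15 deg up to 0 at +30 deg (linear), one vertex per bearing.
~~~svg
<svg viewBox="0 0 360 90"><path d="M0 65l15 0 15-2 15-1 15-3 15-2 15-3 15-4 15-2 15-1 15-1 15-2 15-1 15-1 15 0 15-1 15 2 15 2 15 4 15 4 15 4 15 3 15 5 15 2"/></svg>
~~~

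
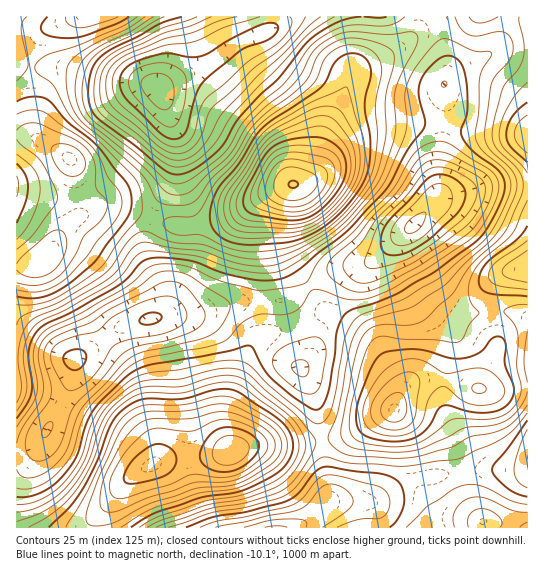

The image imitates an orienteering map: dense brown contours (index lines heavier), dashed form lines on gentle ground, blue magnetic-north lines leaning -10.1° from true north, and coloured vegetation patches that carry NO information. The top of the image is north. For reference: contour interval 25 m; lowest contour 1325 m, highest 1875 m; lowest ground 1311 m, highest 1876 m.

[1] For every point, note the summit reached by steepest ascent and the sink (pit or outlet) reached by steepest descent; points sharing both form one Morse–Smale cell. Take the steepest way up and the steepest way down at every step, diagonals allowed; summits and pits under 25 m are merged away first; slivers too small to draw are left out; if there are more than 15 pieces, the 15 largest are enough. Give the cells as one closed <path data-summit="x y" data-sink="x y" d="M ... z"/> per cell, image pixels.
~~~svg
<path data-summit="230 451" data-sink="74 359" d="M285 300l-50 3-38 12-24 0-35 6-21 8-22 18-20 12-2 16-5 16-25 48-10 10-17 5 0 73 78 1 2-9 24-32 19-16 28-12 43-3 19-4 2-5-3-8 0-28 13-44 8-18 9-10 11-6 32-8-8-18z"/><path data-summit="293 185" data-sink="158 89" d="M419 16l-144 0 0 6-6 9-28 10-30 22-52 25 16 43 1 30-5 24-15 21-4 11 26 10 15 0 20-4 32-14 26-17 20-8 15-3 10-12 8-36 19-35 9-24 7-6 32-15 12-8 12-11 5-12z"/><path data-summit="293 185" data-sink="414 225" d="M435 16l-14 0-6 18-12 11-12 8-32 15-7 6-9 24-19 35-9 38-9 10-12 3-3 3-6 28 0 31 7 17 17 24 29-18 24-4 12-5 40-35 23-27 3-11 0-34 5-30-1-40 3-6 0-20-6-27z"/><path data-summit="42 259" data-sink="74 359" d="M111 205l-9 0-23 11-18 17-10 18-10 10-25 6 1 92 49-2 8 3 21-13 22-18 8-4 32-8 4-4 3-10-1-12-12-24-6-18 0-11 6-21z"/><path data-summit="230 451" data-sink="275 527" d="M321 440l-22 4-45 1-36 10-43 2-17 4-23 12-15 14-24 32-1 8 202 1 24-16 8-14-6-56z"/><path data-summit="394 410" data-sink="414 225" d="M410 228l-36 32-12 5-24 4-27 15-2 3 17 24 33 18 18 17 23 37-1 14 12-14 14-4 24 1 30 8 18-39-2-36-24 0-16-5-12-14-27-43-5-10z"/><path data-summit="293 185" data-sink="74 359" d="M293 184l-27 11-37 22-16 6-20 4-15 0-27-10-6 21 0 11 3 12 12 22 4 15-1 12-6 7 40-2 38-12 51-3 21-12 0-5-15-20-7-17 0-31 4-24z"/><path data-summit="91 17" data-sink="158 89" d="M274 16l-257 0-1 46 13 5 30 0 34 9 45 5 23 7 50-25 30-22 28-10 6-9z"/><path data-summit="70 158" data-sink="158 89" d="M17 63l-1 71 22 5 33 20 7 38 17-5 22-16 46-50 2-5 0-15-4-12-3-6-8-4-44-5-47-12-30 0z"/><path data-summit="527 135" data-sink="414 225" d="M527 49l-33 2-12 8-25 10-13 14 1 40-5 30 0 34-3 13 10-5 36-8 45-2z"/><path data-summit="527 267" data-sink="414 225" d="M527 185l-44 2-40 9-12 9-20 24-2 6 7 16 27 43 12 14 16 5 23-1 1-17 5-16 11-8 17-4z"/><path data-summit="394 410" data-sink="275 527" d="M395 409l-16 7-28 17-30 8 8 48 0 14 45-2 41-22 49-8-3-12-10-22-13-16-16-6z"/><path data-summit="230 451" data-sink="301 369" d="M302 325l-33 8-11 6-9 10-8 18-13 44 0 28 3 12 23-6 45-1 22-5-5-37-7-19-8-13 0-4 4-4 4-11-1-10z"/><path data-summit="394 410" data-sink="301 369" d="M330 312l-5 0-24 13 8 22-1 10-7 9 0 4 8 13 7 19 6 38 29-7 28-17 14-5 7-18 0-10-23-37-18-17z"/><path data-summit="394 410" data-sink="527 458" d="M441 379l-16 0-14 4-10 10-6 16 2 2 25 4 16 6 13 16 10 22 4 13 16-3 45 0 2-2 0-80-10 0-25 4-19-3z"/>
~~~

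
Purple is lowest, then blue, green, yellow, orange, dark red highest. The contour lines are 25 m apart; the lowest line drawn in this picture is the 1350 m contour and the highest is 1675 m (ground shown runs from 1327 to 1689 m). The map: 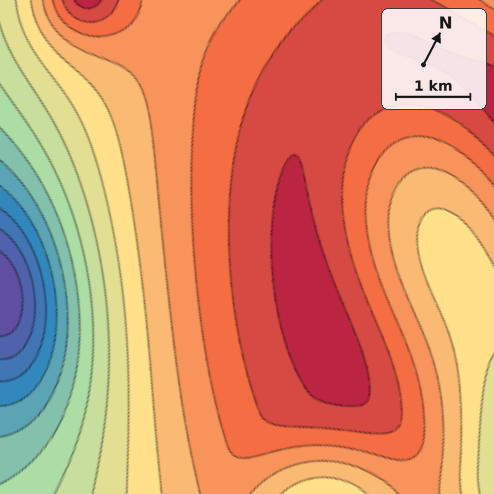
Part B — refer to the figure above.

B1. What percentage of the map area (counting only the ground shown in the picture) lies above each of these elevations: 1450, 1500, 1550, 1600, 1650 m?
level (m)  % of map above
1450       94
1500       88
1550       78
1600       56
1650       24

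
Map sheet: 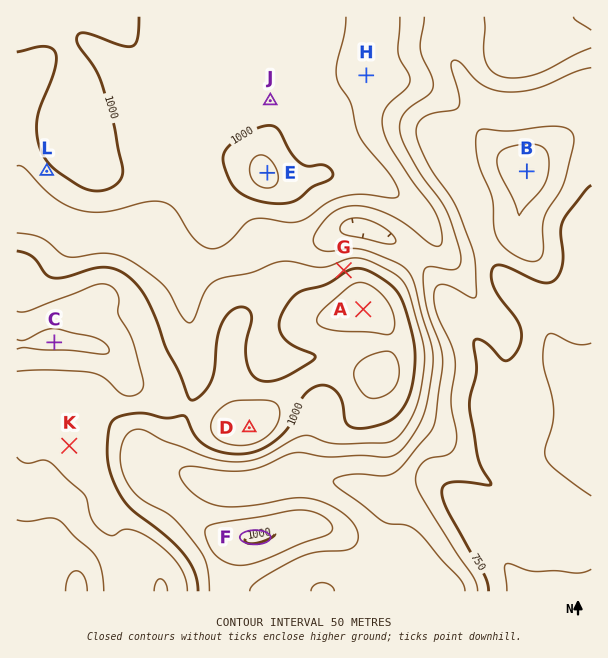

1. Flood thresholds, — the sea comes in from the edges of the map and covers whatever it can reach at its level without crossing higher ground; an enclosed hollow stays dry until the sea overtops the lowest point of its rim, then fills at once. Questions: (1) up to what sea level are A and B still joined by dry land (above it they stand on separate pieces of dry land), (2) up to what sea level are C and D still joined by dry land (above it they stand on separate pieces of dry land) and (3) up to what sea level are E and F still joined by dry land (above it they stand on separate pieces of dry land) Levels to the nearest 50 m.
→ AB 800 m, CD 1000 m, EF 950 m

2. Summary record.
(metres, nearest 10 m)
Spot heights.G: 990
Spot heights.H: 930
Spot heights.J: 980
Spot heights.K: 1040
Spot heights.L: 980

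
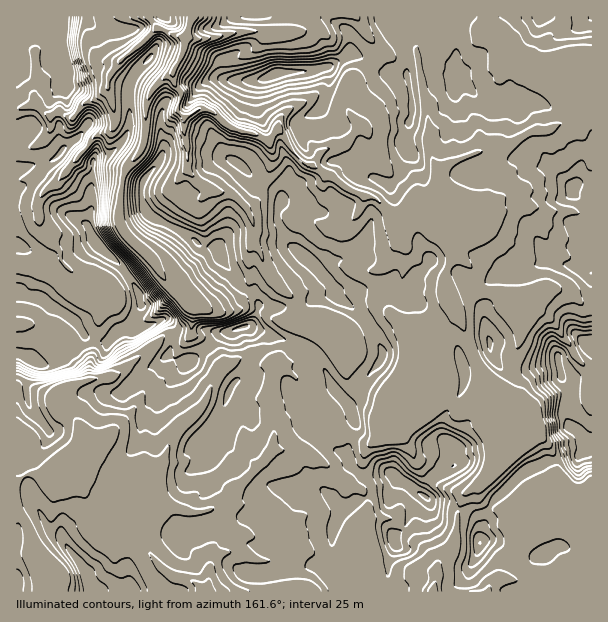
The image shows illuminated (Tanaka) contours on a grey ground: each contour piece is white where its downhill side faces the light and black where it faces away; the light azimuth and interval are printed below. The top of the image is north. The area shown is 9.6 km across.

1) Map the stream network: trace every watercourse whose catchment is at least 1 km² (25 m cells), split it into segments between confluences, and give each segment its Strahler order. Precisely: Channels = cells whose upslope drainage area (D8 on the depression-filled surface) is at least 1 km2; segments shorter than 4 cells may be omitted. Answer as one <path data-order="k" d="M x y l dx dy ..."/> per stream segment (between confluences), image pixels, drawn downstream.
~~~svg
<path data-order="1" d="M53 585l0 6"/><path data-order="1" d="M437 567l0 9-2 2-1 13"/><path data-order="1" d="M281 558l-2 2-4 0-2 1-10 0-2-1-9-2-7-4-6 0-2-2-13 0-6 3-6 6-2 9-1 2 0 12-2 1 0 5-1 1-6 0"/><path data-order="1" d="M362 551l0 3-6 12 0 25"/><path data-order="1" d="M560 528l9 5 3 0 1 1 3 0 2 2 6 1 7 8 0 15-7 10 0 8 1 3 6 6 0 4"/><path data-order="1" d="M93 516l-1-1 0-3-2-2 0-3-1-1 0-3-3-6-3-2-20-19"/><path data-order="2" d="M149 515l-3 4 0 6-2 2 0 4-1 2 0 6 1 1 0 5 2 3 18 22 1 0 5 5 6 3 6 0 1 1 9 2 8 7 0 3"/><path data-order="2" d="M36 476l-12 0-4 4-2 0-1 3 0 27"/><path data-order="2" d="M63 476l-27 0"/><path data-order="1" d="M495 453l0-57-1-1 0-6-2-2 0-3-4-9-9-9-8-15 0-3-3-4 0-3-1-2 0-3-2-1-3-12-15-15"/><path data-order="2" d="M272 450l-14 15 0 2-34 34-2 0-9 8-3 0-6 3-16 0-2-2-4 0-2-1-4 0-2-2-13 0-9 5-3 3"/><path data-order="1" d="M291 449l-4 0-2 1-13 0"/><path data-order="1" d="M203 405l-29 27-4 9 0 3-2 2 0 3-1 1-3 12-3 6-9 12-3 6 0 3-2 2 0 18 2 1 0 5"/><path data-order="1" d="M440 393l0-54 1-1 0-3 3-6"/><path data-order="1" d="M90 380l-13 3-6 3-6 6-2 6 3 4 2 8 10 12 0 1-3 3-1 11-2 3-36 36"/><path data-order="1" d="M288 371l-9-5-3 0-4 5 0 13-2 2 0 13 2 2 0 21 1 1 0 24-1 3"/><path data-order="1" d="M428 338l7-3 3-3 6-3"/><path data-order="1" d="M330 335l-7 0-2-2-4 0-2-1-9-2-6-3-4-4-2-3 0-11 2-1 0-5-2-3-7-7-2 0-16-18-5-9-3-12-7-11 0-18-2-1-1-8-5-9-12-12-6-3-12 0-1-1-6-2-3-3-6-3-12-12 0-25-2-2 0-4-1-2 0-21-2-1"/><path data-order="2" d="M444 329l9-9 0-2-6-7 0-3"/><path data-order="2" d="M447 308l0-41 6-10 0-3"/><path data-order="1" d="M191 303l-32-30-4-9-33-33 0-49 1-2 0-4 2-2 1-6 14-15 3-6 0-3 1-1 0-9 2-2 0-27 1-1 0-3 2-2 0-3 3-6 15-15 6-1"/><path data-order="1" d="M524 293l-6 0-2-2-19 0"/><path data-order="2" d="M497 291l-23 0-1-1 1-18-16-17-5-1"/><path data-order="1" d="M92 287l-5-3-3 0-4-5-2 0-18-19 0-8-13-13-6-12 0-3-2-2 0-10-1-2 0-7 4-9 8-8 4-1 12-12 3-6 20-21 1-5 6-6 12-3 6-6 0-16-3-6 0-6-3-6 0-5"/><path data-order="3" d="M453 254l0-2-6-6-6-12-6-6-3-6-9-9-3-1-7 0-3 1"/><path data-order="1" d="M398 240l-2-6-1-1-2-11-4-4-3-9"/><path data-order="1" d="M351 221l6-6 5-9 1-9-3-3"/><path data-order="3" d="M410 213l-2 2-13 0-6-3-3-3"/><path data-order="3" d="M386 209l-11-11-3-1-4 0-3-3-5 0"/><path data-order="1" d="M527 206l-2-2-12 0-4 3-14 0-10 11-20 0-1-2-17 0-1-1-3 0-14-14"/><path data-order="2" d="M429 201l-7 0-12 12"/><path data-order="3" d="M360 194l-12-5-9-7-1 0-6-6-2 0-3-3-4 0-3-3-5-2-6-6"/><path data-order="2" d="M438 173l0 6-1 1 0 11-2 1 0 3-6 6"/><path data-order="3" d="M309 162l-4 0-3-1-9-9 0-2-6-7-2-5-6-6 0-1-4 1-5 6-7 0-8-4-3 0-1-2-8 0-9-4-3 0-3-3-1 0-12-12-6-3-5 0-1-2-3 0-12 8-5 0"/><path data-order="1" d="M356 126l0 5-12 13-3 2-5 0-1 1-3 0-2 2-6 1-10 12-5 0"/><path data-order="3" d="M183 116l-4-5 1-21-6-6 0-6-1-1 0-3"/><path data-order="1" d="M35 98l0 4 12 12 4 2 3-3 5-2 9 6 6 0 6-7 0-2 6-6 9-3 13-12"/><path data-order="2" d="M108 87l0-7 2-2 0-3 9-10 0-2 10-10 2 0 7-8 2 0 15-15 4 0 3-1 11 6 4 0 2 1 3 0 6-6"/><path data-order="1" d="M420 78l2 2 0 7 1 2 2 13 1 2 0 4 2 2 0 12 1 1 0 8 2 1 0 12 1 2 0 13 5 8 0 4 1 2"/><path data-order="3" d="M173 74l10-21 0-5 5-9 0-3"/><path data-order="1" d="M519 57l8 6 3 0 1 2 12 0 2 1 21 0 1 3 12 12 0 15-9 12 0 6-1 3-6 6-3 0-18 9-14 0-16 12-9 5-11 0-1 1-5 0-1 2-8 0-12 6-7 1-9 5-8 7-3 2"/><path data-order="3" d="M188 36l0-6"/><path data-order="3" d="M188 30l1-6 2-1 0-6"/><path data-order="1" d="M312 29l-3 1-25 0-2 2-12 0-1 1-5 0-1-1-24 0-2 1-7 0-2 2-4 0-2 1-4 0-2 2-10 0-2 1-12 0-4-3"/>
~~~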